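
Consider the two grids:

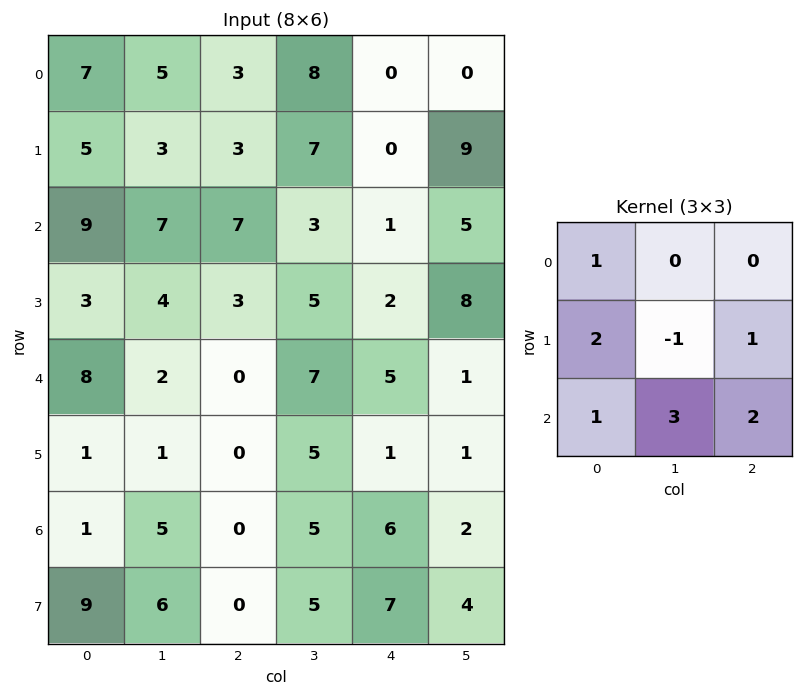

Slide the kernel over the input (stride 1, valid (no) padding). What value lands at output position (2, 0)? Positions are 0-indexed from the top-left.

28

The receptive field on the input at this output position is [9 7 7 / 3 4 3 / 8 2 0]. Elementwise product with the kernel and sum: 9·1 + 3·2 + 4·-1 + 3·1 + 8·1 + 2·3 + 0·2.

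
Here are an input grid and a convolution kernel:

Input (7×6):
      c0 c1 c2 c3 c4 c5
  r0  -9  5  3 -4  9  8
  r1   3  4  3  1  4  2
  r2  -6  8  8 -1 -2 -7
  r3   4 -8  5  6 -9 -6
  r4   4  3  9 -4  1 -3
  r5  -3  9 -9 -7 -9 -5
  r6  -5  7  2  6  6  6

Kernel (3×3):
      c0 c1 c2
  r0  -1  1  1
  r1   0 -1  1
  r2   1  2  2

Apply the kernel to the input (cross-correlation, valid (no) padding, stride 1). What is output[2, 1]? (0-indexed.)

13

The receptive field on the input at this output position is [8 8 -1 / -8 5 6 / 3 9 -4]. Elementwise product with the kernel and sum: 8·-1 + 8·1 + -1·1 + 5·-1 + 6·1 + 3·1 + 9·2 + -4·2.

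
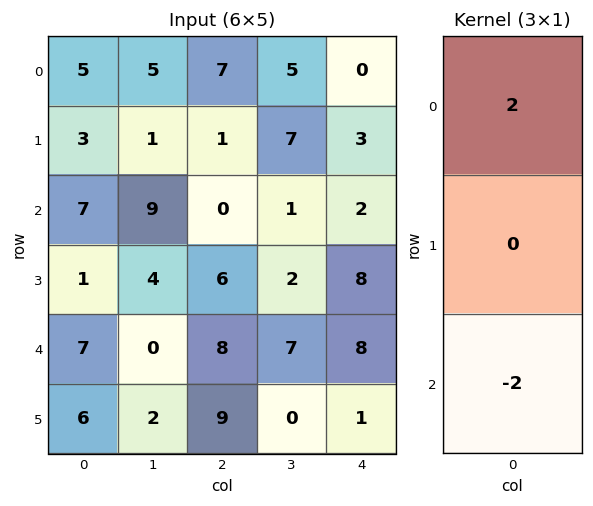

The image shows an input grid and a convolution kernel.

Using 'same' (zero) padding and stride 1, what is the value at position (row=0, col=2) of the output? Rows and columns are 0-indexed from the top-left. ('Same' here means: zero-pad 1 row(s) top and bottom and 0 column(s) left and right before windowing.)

-2

The receptive field on the zero-padded input at this output position is [0 / 7 / 1]. Elementwise product with the kernel and sum: 0·2 + 1·-2.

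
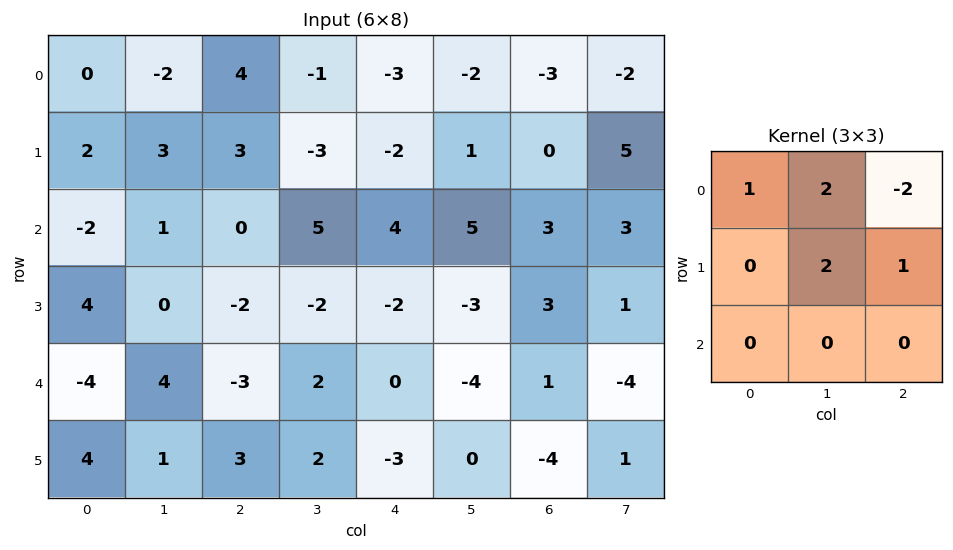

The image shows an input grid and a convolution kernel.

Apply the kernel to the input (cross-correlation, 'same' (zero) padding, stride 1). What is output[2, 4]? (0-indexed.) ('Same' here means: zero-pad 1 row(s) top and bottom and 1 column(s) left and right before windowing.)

4

The receptive field on the zero-padded input at this output position is [-3 -2 1 / 5 4 5 / -2 -2 -3]. Elementwise product with the kernel and sum: -3·1 + -2·2 + 1·-2 + 4·2 + 5·1.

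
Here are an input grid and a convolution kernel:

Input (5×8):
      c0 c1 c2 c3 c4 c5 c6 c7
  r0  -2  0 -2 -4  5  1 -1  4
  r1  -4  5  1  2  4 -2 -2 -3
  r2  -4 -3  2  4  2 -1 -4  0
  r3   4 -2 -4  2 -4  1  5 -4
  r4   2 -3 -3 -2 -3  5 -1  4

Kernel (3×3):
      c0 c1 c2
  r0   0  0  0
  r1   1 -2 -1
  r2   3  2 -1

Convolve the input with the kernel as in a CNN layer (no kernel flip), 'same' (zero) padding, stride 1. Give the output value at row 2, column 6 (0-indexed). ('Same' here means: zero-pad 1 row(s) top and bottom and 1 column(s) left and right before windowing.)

24

The receptive field on the zero-padded input at this output position is [-2 -2 -3 / -1 -4 0 / 1 5 -4]. Elementwise product with the kernel and sum: -1·1 + -4·-2 + 0·-1 + 1·3 + 5·2 + -4·-1.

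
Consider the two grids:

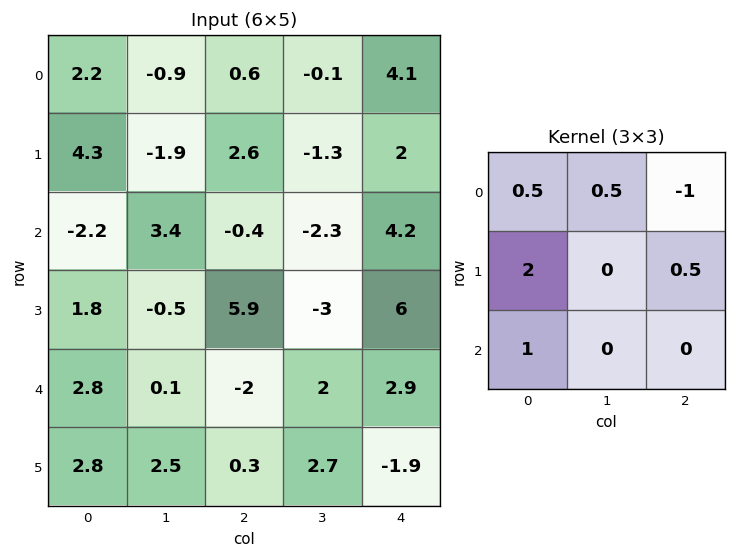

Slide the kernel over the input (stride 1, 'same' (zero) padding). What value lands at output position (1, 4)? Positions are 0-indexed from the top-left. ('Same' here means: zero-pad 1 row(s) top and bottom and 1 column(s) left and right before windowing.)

-2.9

The receptive field on the zero-padded input at this output position is [-0.1 4.1 0 / -1.3 2 0 / -2.3 4.2 0]. Elementwise product with the kernel and sum: -0.1·0.5 + 4.1·0.5 + 0·-1 + -1.3·2 + 0·0.5 + -2.3·1.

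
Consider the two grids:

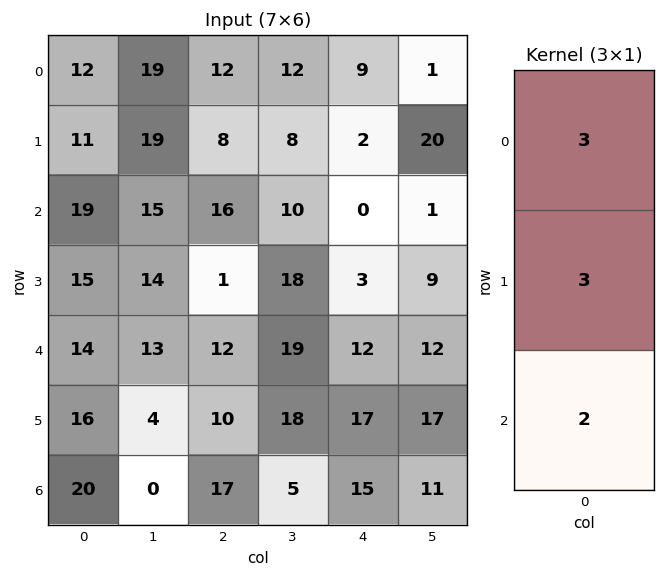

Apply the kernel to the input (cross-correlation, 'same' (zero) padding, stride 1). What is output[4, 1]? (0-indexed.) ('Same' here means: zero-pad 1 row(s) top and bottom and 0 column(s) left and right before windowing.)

The receptive field on the zero-padded input at this output position is [14 / 13 / 4]. Elementwise product with the kernel and sum: 14·3 + 13·3 + 4·2.

89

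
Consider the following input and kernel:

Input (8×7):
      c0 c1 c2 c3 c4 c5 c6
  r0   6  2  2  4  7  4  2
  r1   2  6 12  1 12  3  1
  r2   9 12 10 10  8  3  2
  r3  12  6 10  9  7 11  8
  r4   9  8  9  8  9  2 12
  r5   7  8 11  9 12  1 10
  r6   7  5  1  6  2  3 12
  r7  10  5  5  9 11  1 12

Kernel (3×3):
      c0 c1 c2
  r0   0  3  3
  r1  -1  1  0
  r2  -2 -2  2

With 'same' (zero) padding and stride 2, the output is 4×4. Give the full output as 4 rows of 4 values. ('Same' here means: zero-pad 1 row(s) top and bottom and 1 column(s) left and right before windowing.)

14 -34 -17 -10
21 23 33 -36
65 38 15 12
42 54 -3 13

Output[0,0]: The receptive field on the zero-padded input at this output position is [0 0 0 / 0 6 2 / 0 2 6]. Elementwise product with the kernel and sum: 0·3 + 0·3 + 0·-1 + 6·1 + 0·-2 + 2·-2 + 6·2.
Output[0,1]: The receptive field on the zero-padded input at this output position is [0 0 0 / 2 2 4 / 6 12 1]. Elementwise product with the kernel and sum: 0·3 + 0·3 + 2·-1 + 2·1 + 6·-2 + 12·-2 + 1·2.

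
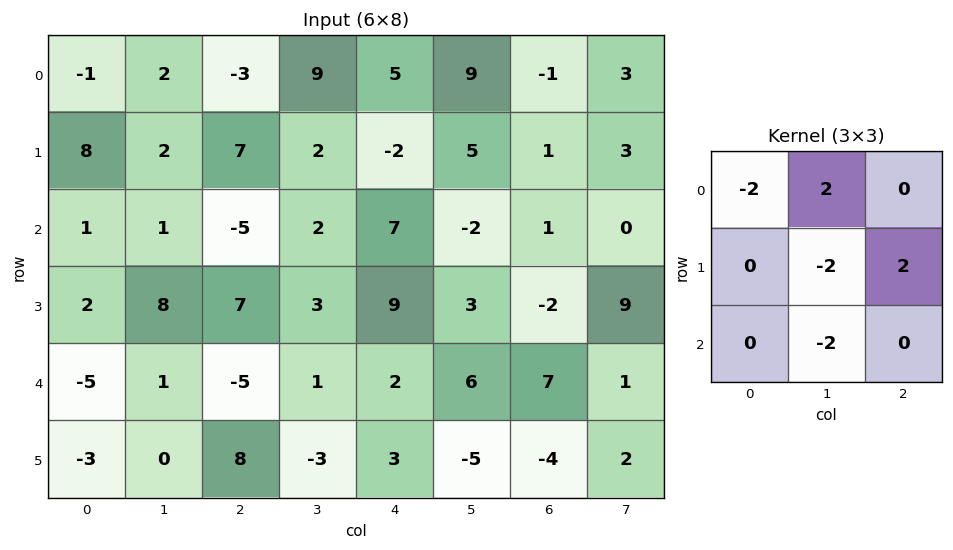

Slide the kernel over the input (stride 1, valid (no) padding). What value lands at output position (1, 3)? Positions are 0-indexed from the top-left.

-44

The receptive field on the input at this output position is [2 -2 5 / 2 7 -2 / 3 9 3]. Elementwise product with the kernel and sum: 2·-2 + -2·2 + 7·-2 + -2·2 + 9·-2.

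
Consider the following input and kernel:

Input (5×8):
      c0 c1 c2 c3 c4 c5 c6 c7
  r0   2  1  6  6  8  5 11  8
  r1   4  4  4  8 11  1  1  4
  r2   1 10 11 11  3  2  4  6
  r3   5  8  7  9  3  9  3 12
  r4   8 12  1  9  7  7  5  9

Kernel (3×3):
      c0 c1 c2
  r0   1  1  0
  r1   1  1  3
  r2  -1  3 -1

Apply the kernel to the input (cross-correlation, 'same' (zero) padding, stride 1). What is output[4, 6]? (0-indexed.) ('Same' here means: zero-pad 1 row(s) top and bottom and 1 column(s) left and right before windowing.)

51

The receptive field on the zero-padded input at this output position is [9 3 12 / 7 5 9 / 0 0 0]. Elementwise product with the kernel and sum: 9·1 + 3·1 + 7·1 + 5·1 + 9·3 + 0·-1 + 0·3 + 0·-1.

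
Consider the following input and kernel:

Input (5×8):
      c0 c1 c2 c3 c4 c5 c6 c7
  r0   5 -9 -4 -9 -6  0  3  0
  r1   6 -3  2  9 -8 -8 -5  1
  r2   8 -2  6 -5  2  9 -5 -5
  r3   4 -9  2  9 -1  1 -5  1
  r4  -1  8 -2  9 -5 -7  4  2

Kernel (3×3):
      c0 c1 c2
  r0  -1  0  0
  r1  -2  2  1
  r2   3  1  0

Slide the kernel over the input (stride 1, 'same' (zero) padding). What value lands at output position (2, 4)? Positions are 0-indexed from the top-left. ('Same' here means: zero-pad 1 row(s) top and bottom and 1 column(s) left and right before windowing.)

The receptive field on the zero-padded input at this output position is [9 -8 -8 / -5 2 9 / 9 -1 1]. Elementwise product with the kernel and sum: 9·-1 + -5·-2 + 2·2 + 9·1 + 9·3 + -1·1.

40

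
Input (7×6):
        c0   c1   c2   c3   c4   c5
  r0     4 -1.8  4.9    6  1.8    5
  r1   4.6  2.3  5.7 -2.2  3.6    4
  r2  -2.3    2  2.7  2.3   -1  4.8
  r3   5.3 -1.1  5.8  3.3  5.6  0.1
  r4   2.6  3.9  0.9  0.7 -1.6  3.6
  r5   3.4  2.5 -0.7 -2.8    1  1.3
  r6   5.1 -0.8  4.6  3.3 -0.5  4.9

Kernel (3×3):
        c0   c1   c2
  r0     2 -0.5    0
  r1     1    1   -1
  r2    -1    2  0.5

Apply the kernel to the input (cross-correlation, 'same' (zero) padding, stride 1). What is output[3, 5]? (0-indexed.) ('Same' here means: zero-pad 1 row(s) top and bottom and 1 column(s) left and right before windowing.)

The receptive field on the zero-padded input at this output position is [-1 4.8 0 / 5.6 0.1 0 / -1.6 3.6 0]. Elementwise product with the kernel and sum: -1·2 + 4.8·-0.5 + 5.6·1 + 0.1·1 + 0·-1 + -1.6·-1 + 3.6·2 + 0·0.5.

10.1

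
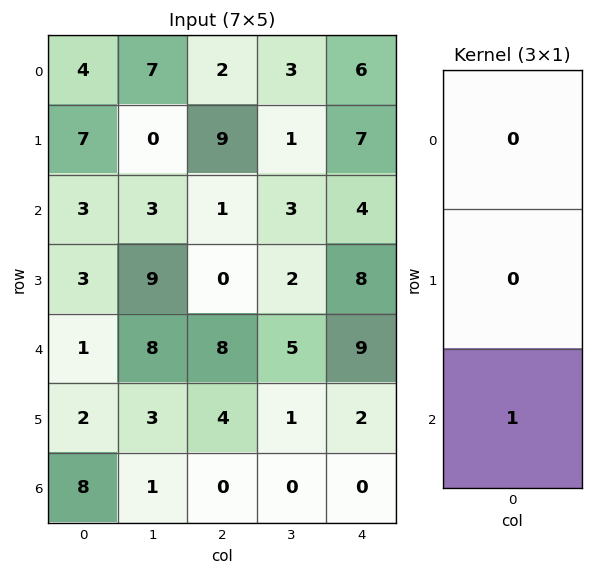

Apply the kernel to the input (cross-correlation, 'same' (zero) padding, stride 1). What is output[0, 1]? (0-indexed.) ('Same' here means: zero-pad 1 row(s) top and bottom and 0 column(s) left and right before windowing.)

0

The receptive field on the zero-padded input at this output position is [0 / 7 / 0]. Elementwise product with the kernel and sum: 0·1.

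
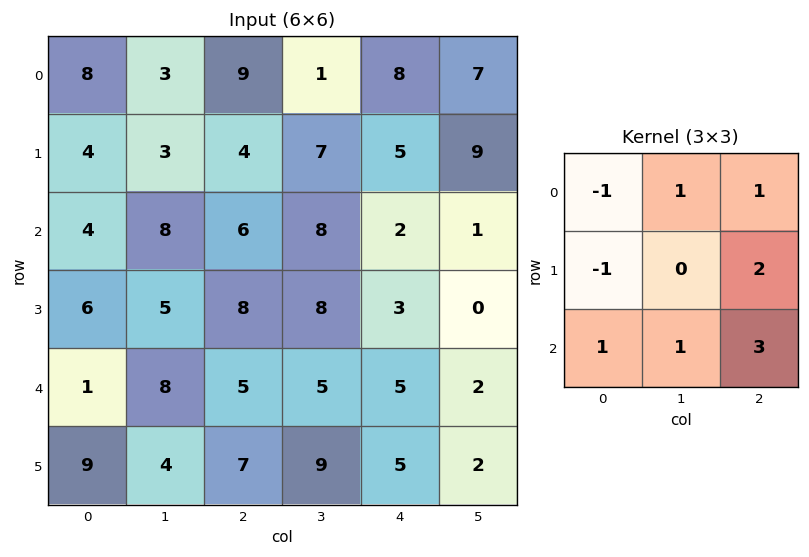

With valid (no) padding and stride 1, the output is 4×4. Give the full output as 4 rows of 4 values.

Output[0,0]: The receptive field on the input at this output position is [8 3 9 / 4 3 4 / 4 8 6]. Elementwise product with the kernel and sum: 8·-1 + 3·1 + 9·1 + 4·-1 + 4·2 + 4·1 + 8·1 + 6·3.

38 56 26 38
46 53 31 12
44 45 27 3
50 51 39 14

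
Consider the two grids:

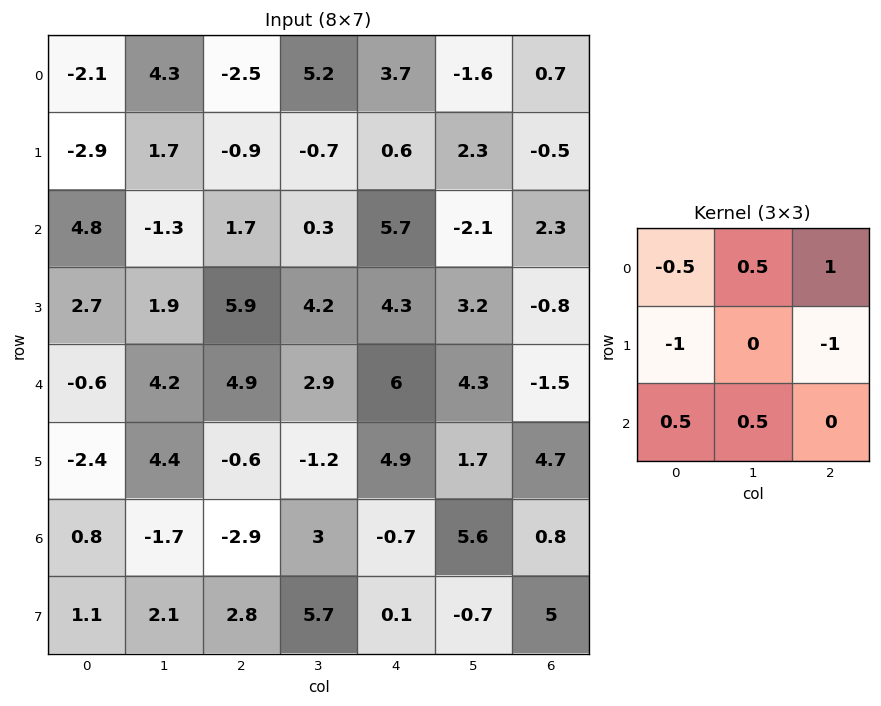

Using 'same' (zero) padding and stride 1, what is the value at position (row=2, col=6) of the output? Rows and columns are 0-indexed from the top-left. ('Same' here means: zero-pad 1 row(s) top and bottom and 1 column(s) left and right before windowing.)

The receptive field on the zero-padded input at this output position is [2.3 -0.5 0 / -2.1 2.3 0 / 3.2 -0.8 0]. Elementwise product with the kernel and sum: 2.3·-0.5 + -0.5·0.5 + 0·1 + -2.1·-1 + 0·-1 + 3.2·0.5 + -0.8·0.5.

1.9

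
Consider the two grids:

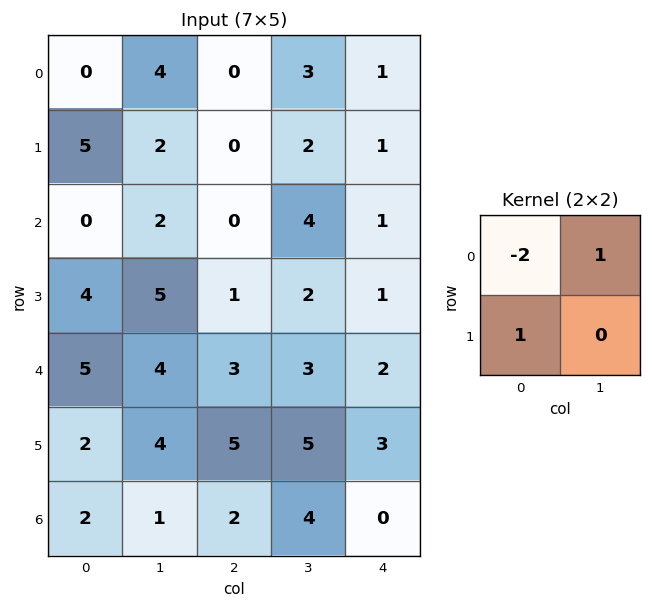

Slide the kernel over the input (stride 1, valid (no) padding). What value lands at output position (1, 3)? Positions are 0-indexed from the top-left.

1

The receptive field on the input at this output position is [2 1 / 4 1]. Elementwise product with the kernel and sum: 2·-2 + 1·1 + 4·1.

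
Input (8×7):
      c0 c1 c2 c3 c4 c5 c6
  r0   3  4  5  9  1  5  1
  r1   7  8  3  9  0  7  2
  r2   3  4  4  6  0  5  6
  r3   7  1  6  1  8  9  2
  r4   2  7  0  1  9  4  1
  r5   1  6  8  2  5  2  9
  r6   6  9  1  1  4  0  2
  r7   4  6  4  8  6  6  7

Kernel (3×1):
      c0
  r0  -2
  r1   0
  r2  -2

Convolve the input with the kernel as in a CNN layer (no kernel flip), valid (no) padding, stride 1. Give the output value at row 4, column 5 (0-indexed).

The receptive field on the input at this output position is [4 / 2 / 0]. Elementwise product with the kernel and sum: 4·-2 + 0·-2.

-8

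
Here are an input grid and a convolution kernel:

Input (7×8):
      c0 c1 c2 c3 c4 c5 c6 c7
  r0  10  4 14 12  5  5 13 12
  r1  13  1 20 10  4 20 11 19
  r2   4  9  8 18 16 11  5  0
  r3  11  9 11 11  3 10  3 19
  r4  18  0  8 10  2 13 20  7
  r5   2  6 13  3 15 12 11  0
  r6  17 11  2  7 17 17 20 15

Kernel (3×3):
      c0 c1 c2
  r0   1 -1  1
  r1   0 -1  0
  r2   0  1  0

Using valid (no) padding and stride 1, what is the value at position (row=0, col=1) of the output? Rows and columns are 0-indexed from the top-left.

-10

The receptive field on the input at this output position is [4 14 12 / 1 20 10 / 9 8 18]. Elementwise product with the kernel and sum: 4·1 + 14·-1 + 12·1 + 20·-1 + 8·1.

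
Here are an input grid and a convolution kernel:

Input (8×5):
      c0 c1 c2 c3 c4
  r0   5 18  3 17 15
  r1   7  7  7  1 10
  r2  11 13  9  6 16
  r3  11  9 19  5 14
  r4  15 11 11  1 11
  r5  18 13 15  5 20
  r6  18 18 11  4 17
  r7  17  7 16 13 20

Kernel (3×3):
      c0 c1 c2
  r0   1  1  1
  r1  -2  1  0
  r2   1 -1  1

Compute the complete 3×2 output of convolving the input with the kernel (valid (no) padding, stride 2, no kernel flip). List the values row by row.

Output[0,0]: The receptive field on the input at this output position is [5 18 3 / 7 7 7 / 11 13 9]. Elementwise product with the kernel and sum: 5·1 + 18·1 + 3·1 + 7·-2 + 7·1 + 11·1 + 13·-1 + 9·1.

26 41
35 19
25 22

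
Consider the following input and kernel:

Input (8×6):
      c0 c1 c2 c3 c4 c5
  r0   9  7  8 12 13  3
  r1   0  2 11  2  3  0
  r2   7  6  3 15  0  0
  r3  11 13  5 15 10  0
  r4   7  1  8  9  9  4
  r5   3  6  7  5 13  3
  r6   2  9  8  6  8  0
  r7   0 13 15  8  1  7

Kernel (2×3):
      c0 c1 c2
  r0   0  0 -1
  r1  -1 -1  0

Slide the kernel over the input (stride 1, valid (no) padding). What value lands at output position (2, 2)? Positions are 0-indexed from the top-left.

The receptive field on the input at this output position is [3 15 0 / 5 15 10]. Elementwise product with the kernel and sum: 0·-1 + 5·-1 + 15·-1.

-20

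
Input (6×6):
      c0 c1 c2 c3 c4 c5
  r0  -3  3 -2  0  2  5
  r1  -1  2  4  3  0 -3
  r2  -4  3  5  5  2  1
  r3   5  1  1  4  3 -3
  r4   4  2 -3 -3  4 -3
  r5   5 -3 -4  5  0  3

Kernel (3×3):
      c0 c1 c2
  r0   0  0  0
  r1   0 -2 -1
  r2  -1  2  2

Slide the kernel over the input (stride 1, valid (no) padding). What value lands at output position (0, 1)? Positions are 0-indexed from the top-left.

6

The receptive field on the input at this output position is [3 -2 0 / 2 4 3 / 3 5 5]. Elementwise product with the kernel and sum: 4·-2 + 3·-1 + 3·-1 + 5·2 + 5·2.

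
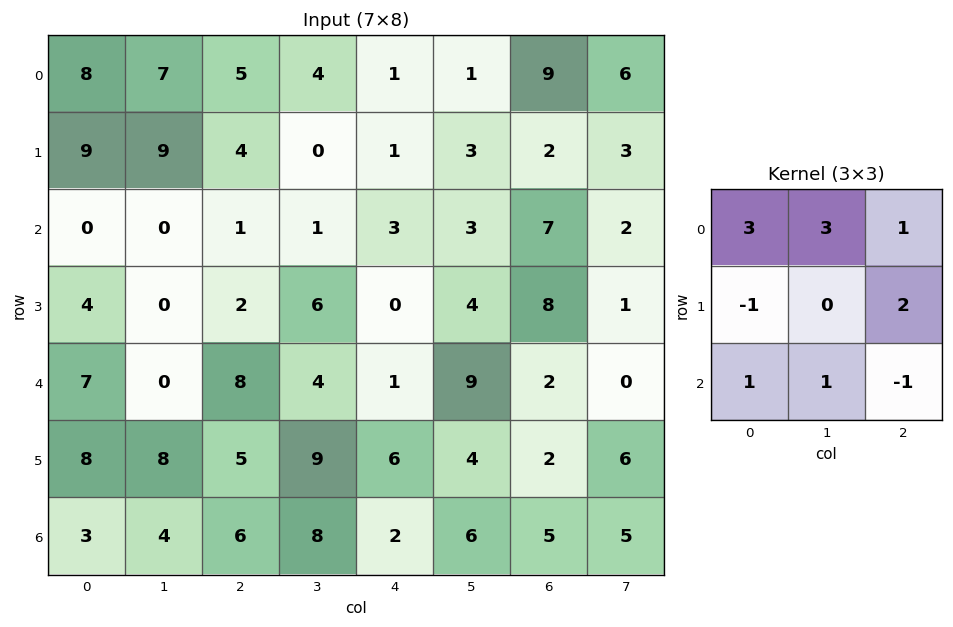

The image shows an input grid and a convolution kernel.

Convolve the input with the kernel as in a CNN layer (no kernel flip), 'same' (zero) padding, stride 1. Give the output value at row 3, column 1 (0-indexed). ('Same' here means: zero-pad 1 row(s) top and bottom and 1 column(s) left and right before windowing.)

The receptive field on the zero-padded input at this output position is [0 0 1 / 4 0 2 / 7 0 8]. Elementwise product with the kernel and sum: 0·3 + 0·3 + 1·1 + 4·-1 + 2·2 + 7·1 + 0·1 + 8·-1.

0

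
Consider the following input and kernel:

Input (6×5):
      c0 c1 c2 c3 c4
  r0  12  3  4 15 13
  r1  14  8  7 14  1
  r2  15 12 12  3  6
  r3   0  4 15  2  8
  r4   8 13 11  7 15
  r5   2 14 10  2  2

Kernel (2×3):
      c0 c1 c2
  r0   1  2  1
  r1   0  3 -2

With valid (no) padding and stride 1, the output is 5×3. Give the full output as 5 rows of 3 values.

Output[0,0]: The receptive field on the input at this output position is [12 3 4 / 14 8 7]. Elementwise product with the kernel and sum: 12·1 + 3·2 + 4·1 + 8·3 + 7·-2.

32 19 87
49 66 33
33 80 14
40 55 18
67 68 42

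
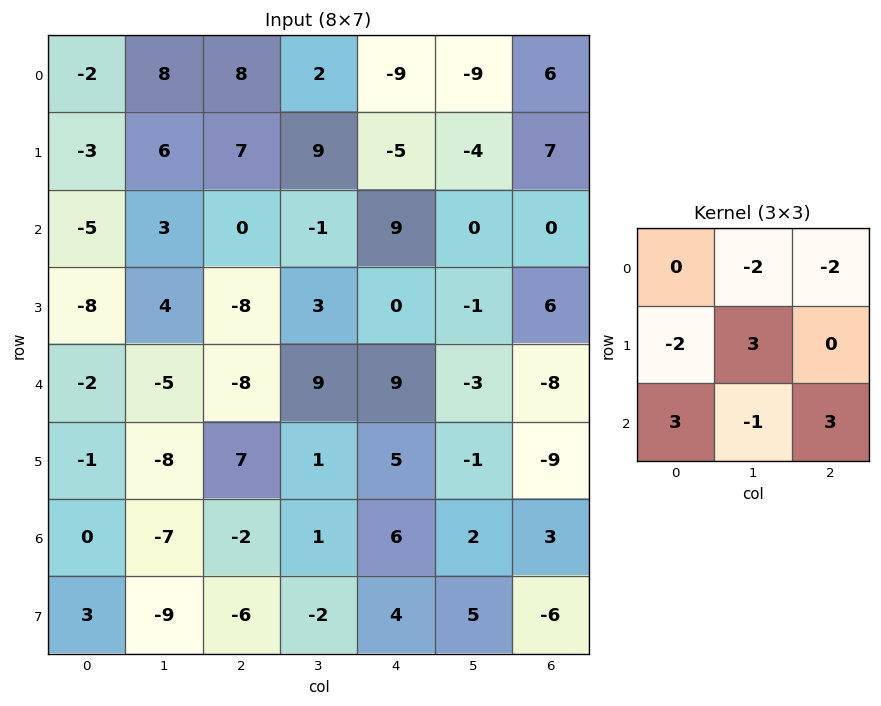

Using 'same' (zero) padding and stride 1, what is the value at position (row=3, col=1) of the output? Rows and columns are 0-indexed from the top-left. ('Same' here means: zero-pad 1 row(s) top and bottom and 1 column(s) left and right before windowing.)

-3

The receptive field on the zero-padded input at this output position is [-5 3 0 / -8 4 -8 / -2 -5 -8]. Elementwise product with the kernel and sum: 3·-2 + 0·-2 + -8·-2 + 4·3 + -2·3 + -5·-1 + -8·3.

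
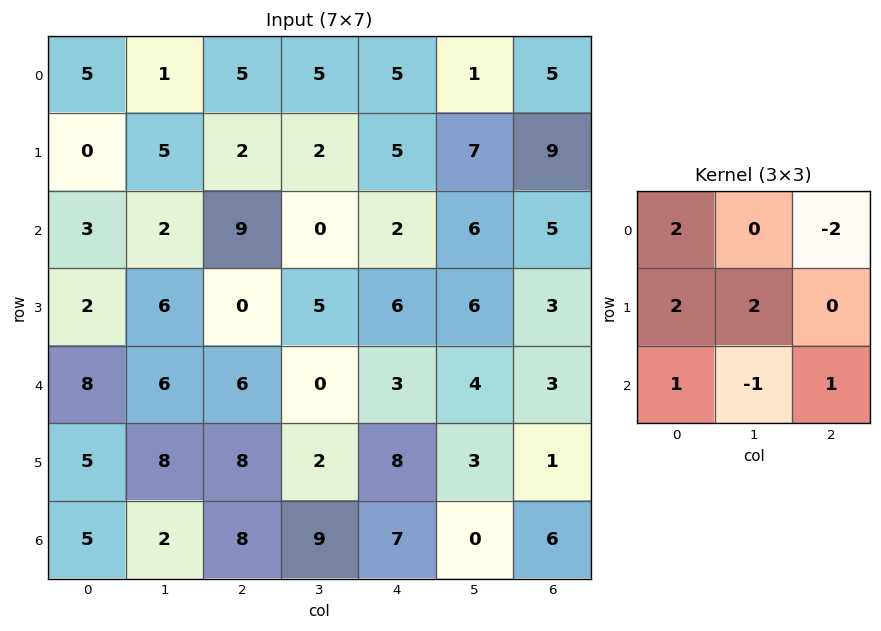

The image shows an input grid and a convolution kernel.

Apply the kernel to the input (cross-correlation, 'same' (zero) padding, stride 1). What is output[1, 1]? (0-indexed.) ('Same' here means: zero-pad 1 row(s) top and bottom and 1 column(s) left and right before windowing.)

The receptive field on the zero-padded input at this output position is [5 1 5 / 0 5 2 / 3 2 9]. Elementwise product with the kernel and sum: 5·2 + 5·-2 + 0·2 + 5·2 + 3·1 + 2·-1 + 9·1.

20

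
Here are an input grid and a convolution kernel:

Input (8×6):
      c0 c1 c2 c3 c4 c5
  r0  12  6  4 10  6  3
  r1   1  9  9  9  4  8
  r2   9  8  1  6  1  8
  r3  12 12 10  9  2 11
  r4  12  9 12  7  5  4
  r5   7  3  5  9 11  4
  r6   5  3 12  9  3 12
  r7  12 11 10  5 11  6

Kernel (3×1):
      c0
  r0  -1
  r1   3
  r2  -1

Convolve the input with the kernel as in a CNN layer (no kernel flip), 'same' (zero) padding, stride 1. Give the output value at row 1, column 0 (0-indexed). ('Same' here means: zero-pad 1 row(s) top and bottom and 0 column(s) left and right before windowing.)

-18

The receptive field on the zero-padded input at this output position is [12 / 1 / 9]. Elementwise product with the kernel and sum: 12·-1 + 1·3 + 9·-1.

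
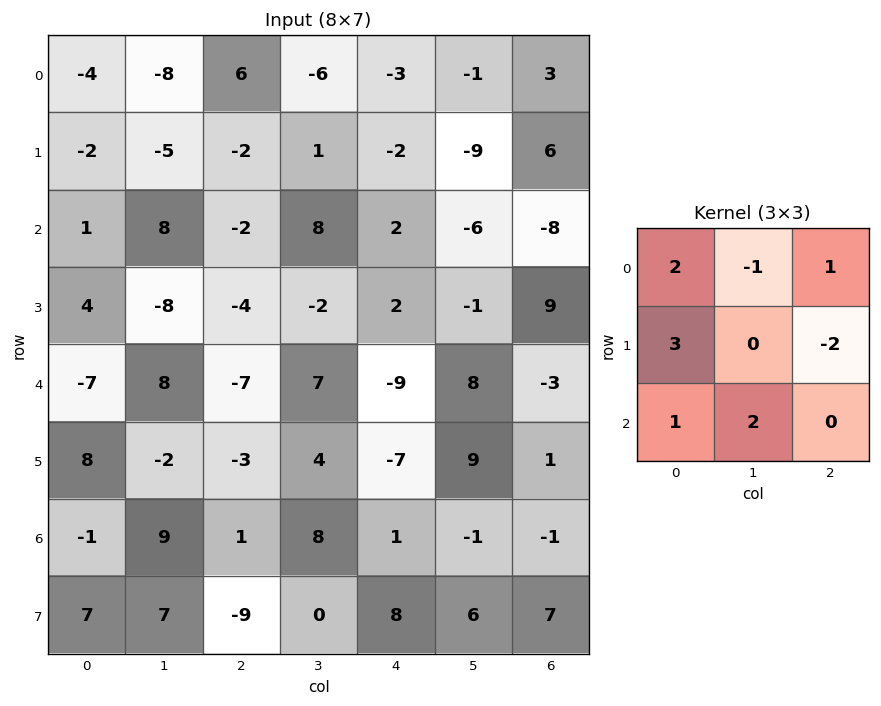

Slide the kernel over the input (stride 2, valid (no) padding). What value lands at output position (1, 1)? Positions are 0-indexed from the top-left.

-19

The receptive field on the input at this output position is [-2 8 2 / -4 -2 2 / -7 7 -9]. Elementwise product with the kernel and sum: -2·2 + 8·-1 + 2·1 + -4·3 + 2·-2 + -7·1 + 7·2.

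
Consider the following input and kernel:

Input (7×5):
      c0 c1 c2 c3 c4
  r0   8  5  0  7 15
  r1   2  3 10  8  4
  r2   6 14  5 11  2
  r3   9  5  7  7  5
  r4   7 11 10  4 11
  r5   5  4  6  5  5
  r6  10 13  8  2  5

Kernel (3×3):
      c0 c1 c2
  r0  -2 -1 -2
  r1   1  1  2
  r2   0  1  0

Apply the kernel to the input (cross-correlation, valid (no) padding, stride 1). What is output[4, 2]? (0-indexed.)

The receptive field on the input at this output position is [10 4 11 / 6 5 5 / 8 2 5]. Elementwise product with the kernel and sum: 10·-2 + 4·-1 + 11·-2 + 6·1 + 5·1 + 5·2 + 2·1.

-23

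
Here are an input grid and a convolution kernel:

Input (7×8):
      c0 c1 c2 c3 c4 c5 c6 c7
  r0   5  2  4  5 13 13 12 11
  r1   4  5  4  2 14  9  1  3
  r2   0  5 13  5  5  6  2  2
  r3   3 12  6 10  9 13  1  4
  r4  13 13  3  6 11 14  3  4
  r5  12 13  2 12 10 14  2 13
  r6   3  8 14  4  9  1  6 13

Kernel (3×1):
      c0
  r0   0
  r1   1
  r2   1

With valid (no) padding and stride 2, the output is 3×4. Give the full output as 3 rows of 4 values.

Output[0,0]: The receptive field on the input at this output position is [5 / 4 / 0]. Elementwise product with the kernel and sum: 4·1 + 0·1.
Output[0,1]: The receptive field on the input at this output position is [4 / 4 / 13]. Elementwise product with the kernel and sum: 4·1 + 13·1.

4 17 19 3
16 9 20 4
15 16 19 8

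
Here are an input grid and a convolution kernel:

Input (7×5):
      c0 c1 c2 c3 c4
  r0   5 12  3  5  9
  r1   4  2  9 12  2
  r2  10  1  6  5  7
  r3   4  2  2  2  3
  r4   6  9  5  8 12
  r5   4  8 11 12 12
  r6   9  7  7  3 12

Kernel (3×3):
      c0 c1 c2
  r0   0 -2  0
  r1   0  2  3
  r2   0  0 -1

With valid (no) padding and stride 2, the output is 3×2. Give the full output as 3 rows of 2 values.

Output[0,0]: The receptive field on the input at this output position is [5 12 3 / 4 2 9 / 10 1 6]. Elementwise product with the kernel and sum: 12·-2 + 2·2 + 9·3 + 6·-1.

1 13
3 -9
24 32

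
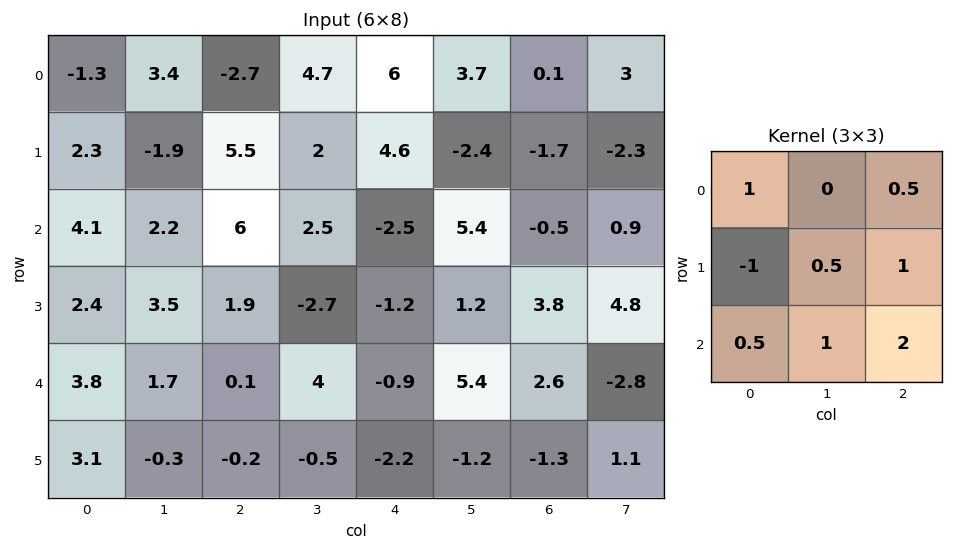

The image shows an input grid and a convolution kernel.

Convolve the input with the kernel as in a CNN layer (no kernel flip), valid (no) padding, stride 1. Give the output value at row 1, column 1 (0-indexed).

0.65

The receptive field on the input at this output position is [-1.9 5.5 2 / 2.2 6 2.5 / 3.5 1.9 -2.7]. Elementwise product with the kernel and sum: -1.9·1 + 2·0.5 + 2.2·-1 + 6·0.5 + 2.5·1 + 3.5·0.5 + 1.9·1 + -2.7·2.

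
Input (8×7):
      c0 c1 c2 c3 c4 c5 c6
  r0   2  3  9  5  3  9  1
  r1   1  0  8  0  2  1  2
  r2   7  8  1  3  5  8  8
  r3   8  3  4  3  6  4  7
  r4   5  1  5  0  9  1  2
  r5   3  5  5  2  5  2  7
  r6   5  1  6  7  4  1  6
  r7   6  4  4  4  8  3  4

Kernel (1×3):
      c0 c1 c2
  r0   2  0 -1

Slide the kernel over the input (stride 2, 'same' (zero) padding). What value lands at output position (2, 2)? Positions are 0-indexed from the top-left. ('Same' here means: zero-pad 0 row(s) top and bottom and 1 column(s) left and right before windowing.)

The receptive field on the zero-padded input at this output position is [0 9 1]. Elementwise product with the kernel and sum: 0·2 + 1·-1.

-1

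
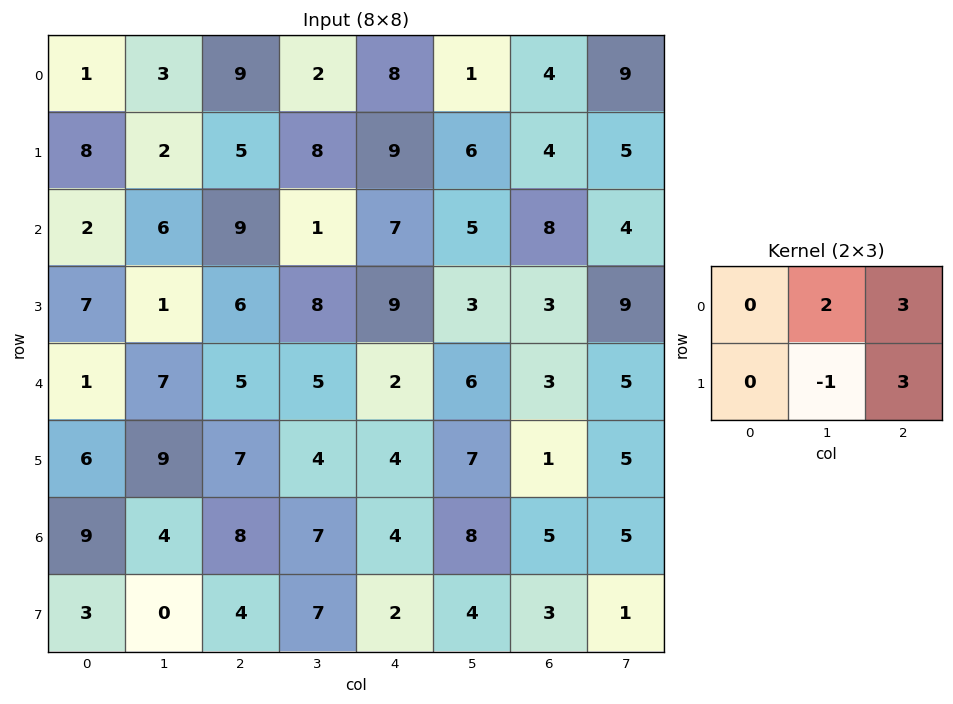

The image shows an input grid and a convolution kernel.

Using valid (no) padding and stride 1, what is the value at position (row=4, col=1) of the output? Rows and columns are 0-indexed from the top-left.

30

The receptive field on the input at this output position is [7 5 5 / 9 7 4]. Elementwise product with the kernel and sum: 5·2 + 5·3 + 7·-1 + 4·3.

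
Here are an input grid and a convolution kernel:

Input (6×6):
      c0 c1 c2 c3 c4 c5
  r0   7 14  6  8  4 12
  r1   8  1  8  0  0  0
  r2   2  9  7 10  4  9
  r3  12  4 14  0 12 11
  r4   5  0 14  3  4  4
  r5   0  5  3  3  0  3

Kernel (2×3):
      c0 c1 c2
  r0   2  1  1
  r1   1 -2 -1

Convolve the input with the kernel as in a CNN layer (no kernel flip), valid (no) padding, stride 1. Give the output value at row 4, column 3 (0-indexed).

14

The receptive field on the input at this output position is [3 4 4 / 3 0 3]. Elementwise product with the kernel and sum: 3·2 + 4·1 + 4·1 + 3·1 + 0·-2 + 3·-1.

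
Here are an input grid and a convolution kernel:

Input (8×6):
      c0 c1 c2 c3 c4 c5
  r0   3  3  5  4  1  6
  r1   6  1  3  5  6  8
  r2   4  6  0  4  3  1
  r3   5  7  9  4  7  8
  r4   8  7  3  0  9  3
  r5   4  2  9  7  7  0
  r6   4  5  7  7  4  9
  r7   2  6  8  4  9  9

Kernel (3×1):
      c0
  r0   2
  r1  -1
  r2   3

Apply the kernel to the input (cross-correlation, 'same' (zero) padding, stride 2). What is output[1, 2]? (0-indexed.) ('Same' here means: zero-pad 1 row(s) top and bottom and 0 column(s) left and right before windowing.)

30

The receptive field on the zero-padded input at this output position is [6 / 3 / 7]. Elementwise product with the kernel and sum: 6·2 + 3·-1 + 7·3.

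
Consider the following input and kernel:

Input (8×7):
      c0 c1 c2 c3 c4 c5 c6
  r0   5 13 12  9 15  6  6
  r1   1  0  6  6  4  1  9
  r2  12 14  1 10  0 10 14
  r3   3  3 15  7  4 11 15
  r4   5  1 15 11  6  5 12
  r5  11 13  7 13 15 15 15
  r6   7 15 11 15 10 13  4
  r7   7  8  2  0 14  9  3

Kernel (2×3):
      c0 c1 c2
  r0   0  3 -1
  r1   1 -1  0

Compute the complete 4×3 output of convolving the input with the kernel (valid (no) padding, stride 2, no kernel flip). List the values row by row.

28 12 15
41 38 9
-14 21 3
33 37 40

Output[0,0]: The receptive field on the input at this output position is [5 13 12 / 1 0 6]. Elementwise product with the kernel and sum: 13·3 + 12·-1 + 1·1 + 0·-1.
Output[0,1]: The receptive field on the input at this output position is [12 9 15 / 6 6 4]. Elementwise product with the kernel and sum: 9·3 + 15·-1 + 6·1 + 6·-1.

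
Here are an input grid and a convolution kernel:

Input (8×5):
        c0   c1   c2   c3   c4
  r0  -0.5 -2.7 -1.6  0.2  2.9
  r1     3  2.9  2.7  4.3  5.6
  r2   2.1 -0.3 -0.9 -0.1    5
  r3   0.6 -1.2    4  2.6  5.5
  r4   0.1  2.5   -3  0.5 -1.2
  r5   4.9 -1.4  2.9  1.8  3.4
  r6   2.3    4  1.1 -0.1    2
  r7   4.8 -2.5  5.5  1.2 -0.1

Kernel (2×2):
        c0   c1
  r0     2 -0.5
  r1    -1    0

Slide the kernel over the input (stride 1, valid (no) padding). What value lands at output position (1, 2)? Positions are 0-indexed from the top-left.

4.15

The receptive field on the input at this output position is [2.7 4.3 / -0.9 -0.1]. Elementwise product with the kernel and sum: 2.7·2 + 4.3·-0.5 + -0.9·-1.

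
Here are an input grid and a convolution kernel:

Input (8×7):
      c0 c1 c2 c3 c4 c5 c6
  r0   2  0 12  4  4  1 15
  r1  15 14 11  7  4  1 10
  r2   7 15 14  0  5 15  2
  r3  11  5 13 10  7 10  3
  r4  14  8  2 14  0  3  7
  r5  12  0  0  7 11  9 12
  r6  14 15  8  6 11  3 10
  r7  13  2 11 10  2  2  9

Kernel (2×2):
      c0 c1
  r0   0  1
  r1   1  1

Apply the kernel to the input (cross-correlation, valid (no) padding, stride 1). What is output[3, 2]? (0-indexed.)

The receptive field on the input at this output position is [13 10 / 2 14]. Elementwise product with the kernel and sum: 10·1 + 2·1 + 14·1.

26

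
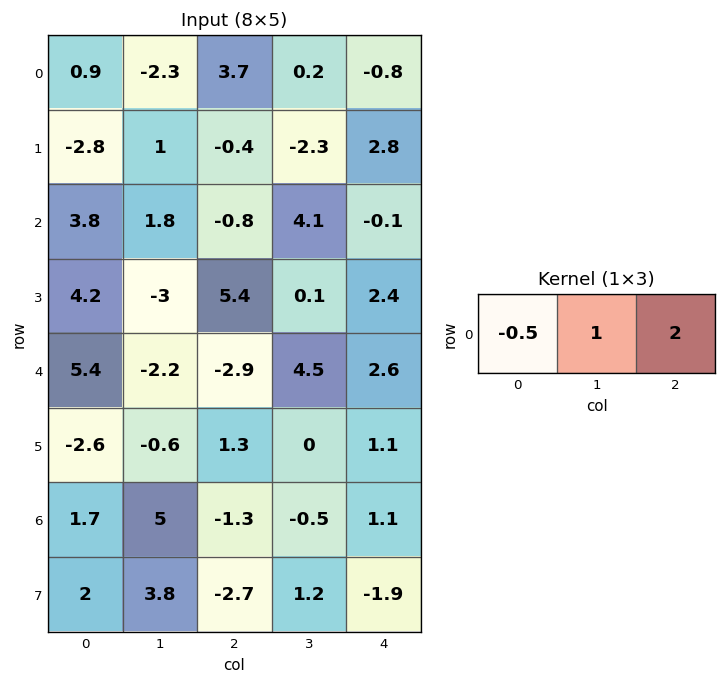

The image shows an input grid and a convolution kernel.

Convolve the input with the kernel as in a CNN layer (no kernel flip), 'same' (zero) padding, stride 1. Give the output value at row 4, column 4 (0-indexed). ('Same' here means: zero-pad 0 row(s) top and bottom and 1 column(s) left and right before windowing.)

0.35

The receptive field on the zero-padded input at this output position is [4.5 2.6 0]. Elementwise product with the kernel and sum: 4.5·-0.5 + 2.6·1 + 0·2.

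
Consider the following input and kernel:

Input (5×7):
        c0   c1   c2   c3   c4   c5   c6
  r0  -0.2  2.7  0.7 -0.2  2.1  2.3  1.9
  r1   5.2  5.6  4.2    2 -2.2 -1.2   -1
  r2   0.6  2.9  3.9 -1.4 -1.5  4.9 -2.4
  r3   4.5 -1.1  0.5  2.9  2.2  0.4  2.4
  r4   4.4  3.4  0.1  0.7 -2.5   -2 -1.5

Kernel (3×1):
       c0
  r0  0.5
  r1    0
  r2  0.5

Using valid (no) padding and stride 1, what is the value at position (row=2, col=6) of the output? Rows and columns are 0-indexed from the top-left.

-1.95

The receptive field on the input at this output position is [-2.4 / 2.4 / -1.5]. Elementwise product with the kernel and sum: -2.4·0.5 + -1.5·0.5.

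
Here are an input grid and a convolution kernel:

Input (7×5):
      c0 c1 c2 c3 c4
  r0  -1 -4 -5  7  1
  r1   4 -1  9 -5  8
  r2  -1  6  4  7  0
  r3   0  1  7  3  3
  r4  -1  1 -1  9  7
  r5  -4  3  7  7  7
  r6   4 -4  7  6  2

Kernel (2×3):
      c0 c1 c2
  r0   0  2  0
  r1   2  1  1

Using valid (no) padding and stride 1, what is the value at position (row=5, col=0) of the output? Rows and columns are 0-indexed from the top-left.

The receptive field on the input at this output position is [-4 3 7 / 4 -4 7]. Elementwise product with the kernel and sum: 3·2 + 4·2 + -4·1 + 7·1.

17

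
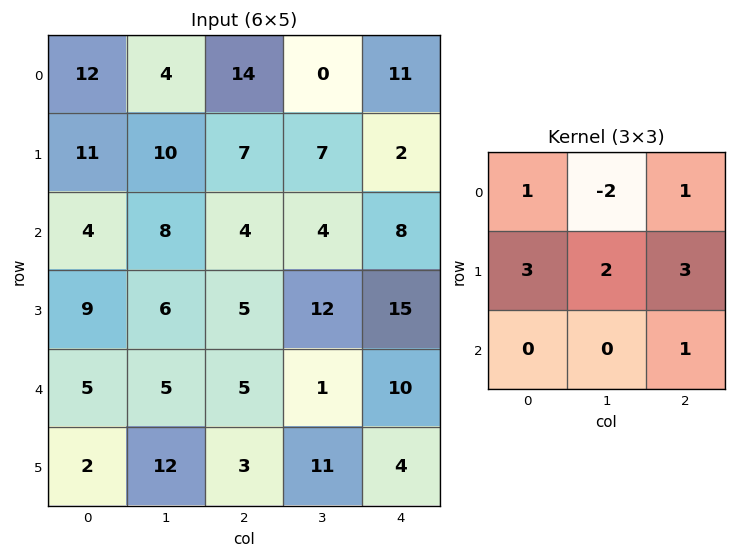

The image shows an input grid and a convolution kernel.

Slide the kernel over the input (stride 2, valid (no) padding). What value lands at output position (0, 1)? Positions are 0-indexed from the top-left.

74

The receptive field on the input at this output position is [14 0 11 / 7 7 2 / 4 4 8]. Elementwise product with the kernel and sum: 14·1 + 0·-2 + 11·1 + 7·3 + 7·2 + 2·3 + 8·1.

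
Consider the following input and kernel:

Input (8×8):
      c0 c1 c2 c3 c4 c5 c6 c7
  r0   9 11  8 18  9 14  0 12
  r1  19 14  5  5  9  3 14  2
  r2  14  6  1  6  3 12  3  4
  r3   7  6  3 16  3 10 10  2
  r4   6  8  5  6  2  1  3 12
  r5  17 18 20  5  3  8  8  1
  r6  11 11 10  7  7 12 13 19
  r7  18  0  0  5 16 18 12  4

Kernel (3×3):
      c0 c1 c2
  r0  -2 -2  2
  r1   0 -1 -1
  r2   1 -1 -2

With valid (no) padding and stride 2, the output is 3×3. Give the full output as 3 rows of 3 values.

Output[0,0]: The receptive field on the input at this output position is [9 11 8 / 19 14 5 / 14 6 1]. Elementwise product with the kernel and sum: 9·-2 + 11·-2 + 8·2 + 14·-1 + 5·-1 + 14·1 + 6·-1 + 1·-2.
Output[0,1]: The receptive field on the input at this output position is [8 18 9 / 5 5 9 / 1 6 3]. Elementwise product with the kernel and sum: 8·-2 + 18·-2 + 9·2 + 5·-1 + 9·-1 + 1·1 + 6·-1 + 3·-2.

-37 -59 -78
-59 -32 -49
-76 -37 -47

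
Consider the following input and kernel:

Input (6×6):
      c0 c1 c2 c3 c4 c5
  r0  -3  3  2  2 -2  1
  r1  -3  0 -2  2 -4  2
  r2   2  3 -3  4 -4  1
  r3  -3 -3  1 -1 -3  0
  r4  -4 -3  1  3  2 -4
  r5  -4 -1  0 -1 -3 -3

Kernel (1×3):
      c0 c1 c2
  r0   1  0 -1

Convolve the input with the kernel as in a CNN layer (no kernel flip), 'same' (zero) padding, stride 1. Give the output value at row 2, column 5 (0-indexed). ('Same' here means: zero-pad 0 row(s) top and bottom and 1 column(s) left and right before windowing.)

-4

The receptive field on the zero-padded input at this output position is [-4 1 0]. Elementwise product with the kernel and sum: -4·1 + 0·-1.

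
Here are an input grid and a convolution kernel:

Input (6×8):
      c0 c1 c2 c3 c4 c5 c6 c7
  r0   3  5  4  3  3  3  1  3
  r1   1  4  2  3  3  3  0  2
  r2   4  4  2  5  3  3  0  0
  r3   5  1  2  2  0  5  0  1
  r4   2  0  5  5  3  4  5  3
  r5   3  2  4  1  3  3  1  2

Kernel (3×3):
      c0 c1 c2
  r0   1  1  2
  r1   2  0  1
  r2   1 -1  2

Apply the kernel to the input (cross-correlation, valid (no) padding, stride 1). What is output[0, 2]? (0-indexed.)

23

The receptive field on the input at this output position is [4 3 3 / 2 3 3 / 2 5 3]. Elementwise product with the kernel and sum: 4·1 + 3·1 + 3·2 + 2·2 + 3·1 + 2·1 + 5·-1 + 3·2.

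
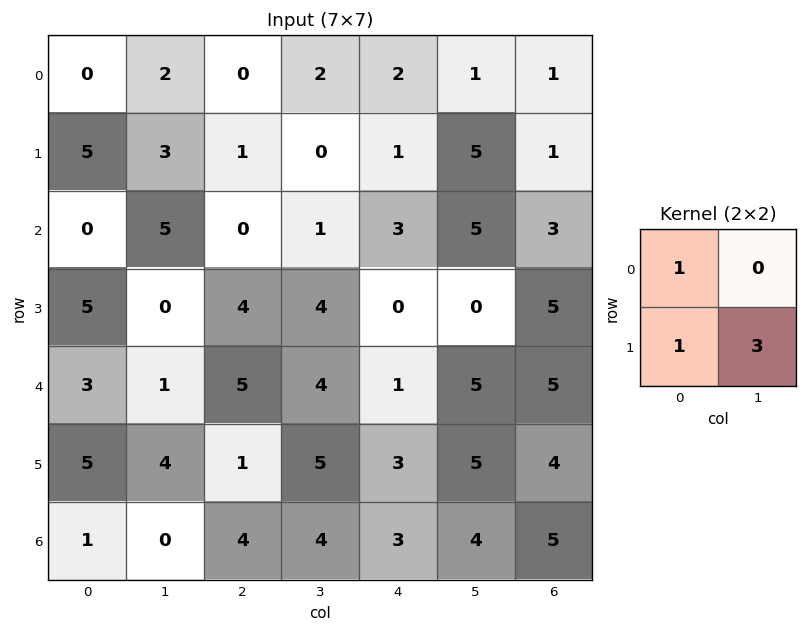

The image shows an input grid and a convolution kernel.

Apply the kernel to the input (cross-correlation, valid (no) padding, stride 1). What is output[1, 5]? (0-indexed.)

19

The receptive field on the input at this output position is [5 1 / 5 3]. Elementwise product with the kernel and sum: 5·1 + 5·1 + 3·3.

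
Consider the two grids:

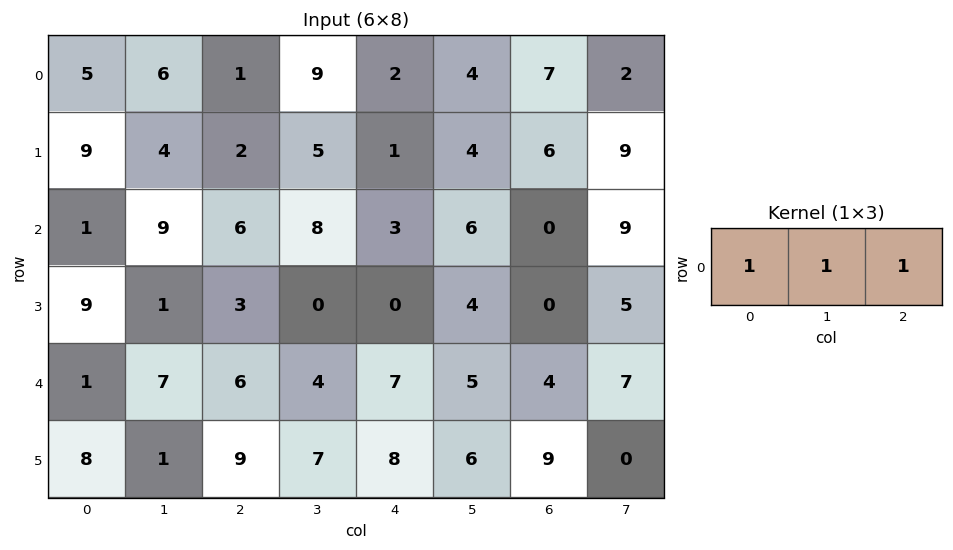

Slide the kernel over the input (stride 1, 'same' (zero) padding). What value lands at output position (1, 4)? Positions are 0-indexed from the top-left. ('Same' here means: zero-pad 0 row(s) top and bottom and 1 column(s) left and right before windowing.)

The receptive field on the zero-padded input at this output position is [5 1 4]. Elementwise product with the kernel and sum: 5·1 + 1·1 + 4·1.

10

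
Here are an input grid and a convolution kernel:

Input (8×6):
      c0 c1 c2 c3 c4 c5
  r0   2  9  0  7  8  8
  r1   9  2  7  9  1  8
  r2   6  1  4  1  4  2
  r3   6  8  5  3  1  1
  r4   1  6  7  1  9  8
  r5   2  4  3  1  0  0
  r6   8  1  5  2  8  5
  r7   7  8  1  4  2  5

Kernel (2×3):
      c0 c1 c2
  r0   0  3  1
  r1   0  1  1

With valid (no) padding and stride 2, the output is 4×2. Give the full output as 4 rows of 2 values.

Output[0,0]: The receptive field on the input at this output position is [2 9 0 / 9 2 7]. Elementwise product with the kernel and sum: 9·3 + 0·1 + 2·1 + 7·1.

36 39
20 11
32 13
17 20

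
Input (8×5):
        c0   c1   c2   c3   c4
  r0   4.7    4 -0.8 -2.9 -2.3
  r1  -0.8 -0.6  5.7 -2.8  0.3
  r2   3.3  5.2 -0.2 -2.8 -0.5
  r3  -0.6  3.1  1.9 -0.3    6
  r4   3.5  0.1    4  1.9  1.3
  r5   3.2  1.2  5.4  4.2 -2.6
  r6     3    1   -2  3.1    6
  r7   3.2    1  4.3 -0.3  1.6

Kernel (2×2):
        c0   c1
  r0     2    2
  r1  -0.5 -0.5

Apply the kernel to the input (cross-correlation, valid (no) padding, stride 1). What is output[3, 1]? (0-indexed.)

7.95

The receptive field on the input at this output position is [3.1 1.9 / 0.1 4]. Elementwise product with the kernel and sum: 3.1·2 + 1.9·2 + 0.1·-0.5 + 4·-0.5.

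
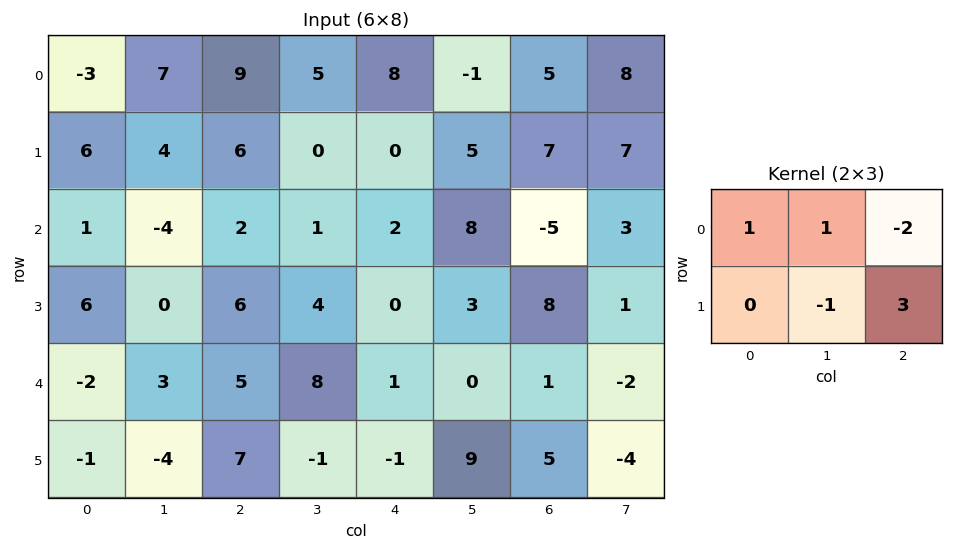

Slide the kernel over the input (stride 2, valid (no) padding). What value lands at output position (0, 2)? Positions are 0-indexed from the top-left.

13

The receptive field on the input at this output position is [8 -1 5 / 0 5 7]. Elementwise product with the kernel and sum: 8·1 + -1·1 + 5·-2 + 5·-1 + 7·3.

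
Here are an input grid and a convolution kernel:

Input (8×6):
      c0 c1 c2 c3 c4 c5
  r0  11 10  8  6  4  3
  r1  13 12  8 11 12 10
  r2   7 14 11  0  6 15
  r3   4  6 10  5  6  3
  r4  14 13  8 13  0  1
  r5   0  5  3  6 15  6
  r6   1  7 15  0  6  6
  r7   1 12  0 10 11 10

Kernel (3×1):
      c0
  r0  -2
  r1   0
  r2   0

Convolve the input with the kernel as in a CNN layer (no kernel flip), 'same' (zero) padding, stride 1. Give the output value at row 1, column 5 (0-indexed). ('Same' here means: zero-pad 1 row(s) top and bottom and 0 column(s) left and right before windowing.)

The receptive field on the zero-padded input at this output position is [3 / 10 / 15]. Elementwise product with the kernel and sum: 3·-2.

-6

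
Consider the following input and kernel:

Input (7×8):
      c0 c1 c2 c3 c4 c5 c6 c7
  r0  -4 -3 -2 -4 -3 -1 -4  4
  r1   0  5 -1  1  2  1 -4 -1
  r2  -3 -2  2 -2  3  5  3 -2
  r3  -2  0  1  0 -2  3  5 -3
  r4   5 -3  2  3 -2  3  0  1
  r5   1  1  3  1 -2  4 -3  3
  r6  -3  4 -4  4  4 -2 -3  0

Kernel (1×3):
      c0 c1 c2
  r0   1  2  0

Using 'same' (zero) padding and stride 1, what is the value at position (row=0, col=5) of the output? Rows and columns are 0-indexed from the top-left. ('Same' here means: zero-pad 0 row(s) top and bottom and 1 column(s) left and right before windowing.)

-5

The receptive field on the zero-padded input at this output position is [-3 -1 -4]. Elementwise product with the kernel and sum: -3·1 + -1·2.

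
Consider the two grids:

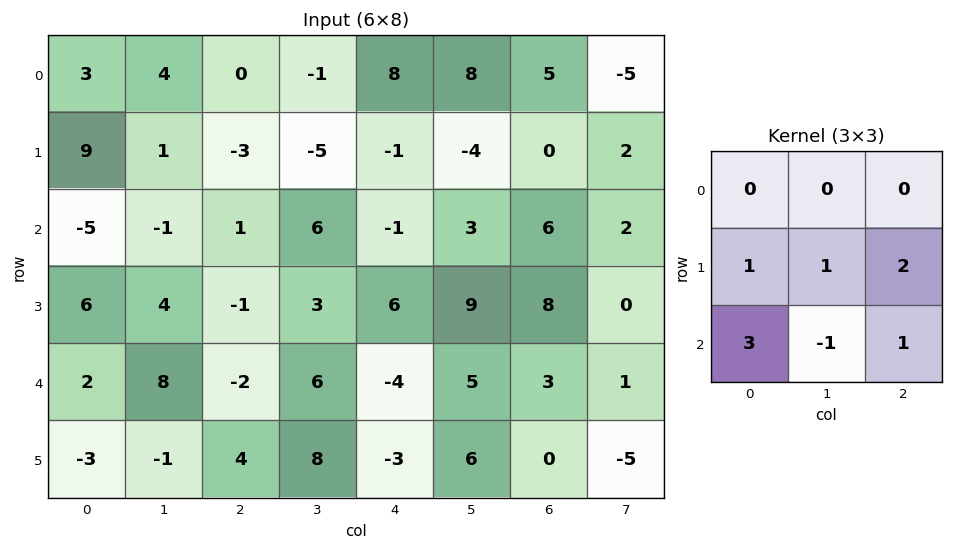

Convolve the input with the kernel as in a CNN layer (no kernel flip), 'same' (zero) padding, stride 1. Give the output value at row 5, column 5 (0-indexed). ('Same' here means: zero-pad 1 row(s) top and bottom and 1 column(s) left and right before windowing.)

The receptive field on the zero-padded input at this output position is [-4 5 3 / -3 6 0 / 0 0 0]. Elementwise product with the kernel and sum: -3·1 + 6·1 + 0·2 + 0·3 + 0·-1 + 0·1.

3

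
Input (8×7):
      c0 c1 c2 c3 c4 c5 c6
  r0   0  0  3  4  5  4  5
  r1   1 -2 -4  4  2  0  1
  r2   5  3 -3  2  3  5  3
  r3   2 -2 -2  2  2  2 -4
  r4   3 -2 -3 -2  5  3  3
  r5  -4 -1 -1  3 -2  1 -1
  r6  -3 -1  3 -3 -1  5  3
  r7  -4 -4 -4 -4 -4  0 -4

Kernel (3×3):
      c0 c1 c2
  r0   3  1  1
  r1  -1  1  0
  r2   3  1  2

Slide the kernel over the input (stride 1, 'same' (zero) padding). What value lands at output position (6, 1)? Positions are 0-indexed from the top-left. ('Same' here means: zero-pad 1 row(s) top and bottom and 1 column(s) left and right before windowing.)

-36

The receptive field on the zero-padded input at this output position is [-4 -1 -1 / -3 -1 3 / -4 -4 -4]. Elementwise product with the kernel and sum: -4·3 + -1·1 + -1·1 + -3·-1 + -1·1 + -4·3 + -4·1 + -4·2.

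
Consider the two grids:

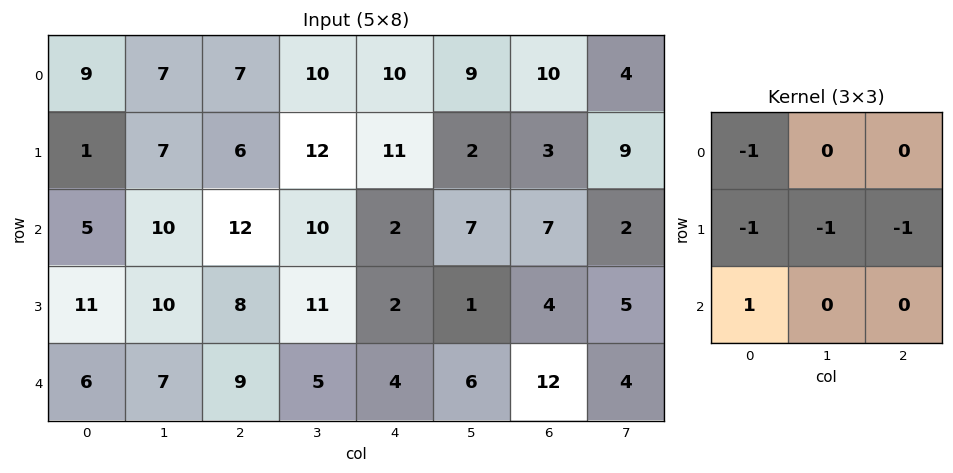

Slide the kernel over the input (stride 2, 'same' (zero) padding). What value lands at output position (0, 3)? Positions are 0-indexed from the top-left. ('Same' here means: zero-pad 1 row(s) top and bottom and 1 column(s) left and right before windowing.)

-21

The receptive field on the zero-padded input at this output position is [0 0 0 / 9 10 4 / 2 3 9]. Elementwise product with the kernel and sum: 0·-1 + 9·-1 + 10·-1 + 4·-1 + 2·1.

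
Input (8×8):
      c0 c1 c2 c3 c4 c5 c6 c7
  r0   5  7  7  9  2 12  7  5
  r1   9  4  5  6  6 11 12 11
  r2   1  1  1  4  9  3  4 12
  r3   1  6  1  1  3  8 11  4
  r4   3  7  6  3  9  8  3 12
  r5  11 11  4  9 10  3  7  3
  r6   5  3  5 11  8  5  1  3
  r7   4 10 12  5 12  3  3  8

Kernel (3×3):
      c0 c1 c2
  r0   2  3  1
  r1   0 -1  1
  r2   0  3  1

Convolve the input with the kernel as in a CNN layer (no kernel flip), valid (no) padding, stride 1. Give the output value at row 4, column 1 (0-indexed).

66

The receptive field on the input at this output position is [7 6 3 / 11 4 9 / 3 5 11]. Elementwise product with the kernel and sum: 7·2 + 6·3 + 3·1 + 4·-1 + 9·1 + 5·3 + 11·1.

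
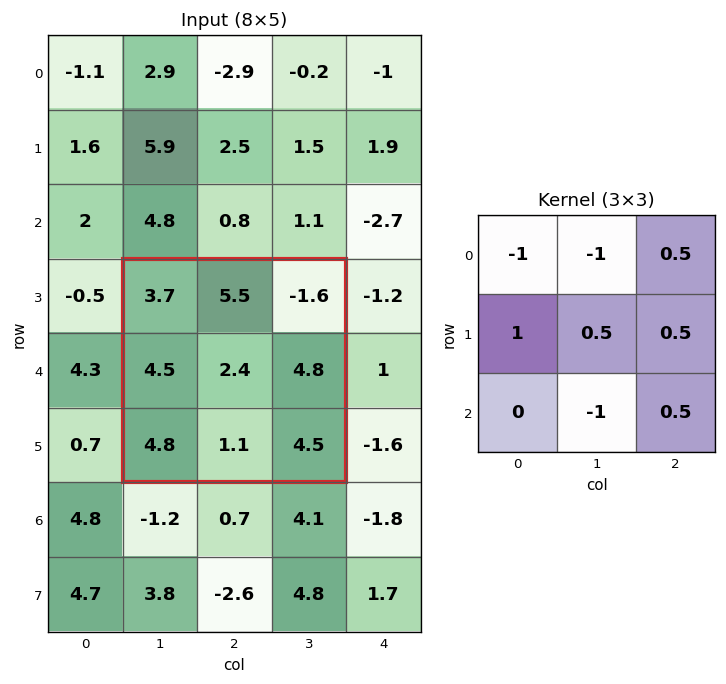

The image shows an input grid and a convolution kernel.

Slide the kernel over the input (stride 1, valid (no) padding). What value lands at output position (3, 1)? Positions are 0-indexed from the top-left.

The receptive field on the input at this output position is [3.7 5.5 -1.6 / 4.5 2.4 4.8 / 4.8 1.1 4.5]. Elementwise product with the kernel and sum: 3.7·-1 + 5.5·-1 + -1.6·0.5 + 4.5·1 + 2.4·0.5 + 4.8·0.5 + 1.1·-1 + 4.5·0.5.

-0.75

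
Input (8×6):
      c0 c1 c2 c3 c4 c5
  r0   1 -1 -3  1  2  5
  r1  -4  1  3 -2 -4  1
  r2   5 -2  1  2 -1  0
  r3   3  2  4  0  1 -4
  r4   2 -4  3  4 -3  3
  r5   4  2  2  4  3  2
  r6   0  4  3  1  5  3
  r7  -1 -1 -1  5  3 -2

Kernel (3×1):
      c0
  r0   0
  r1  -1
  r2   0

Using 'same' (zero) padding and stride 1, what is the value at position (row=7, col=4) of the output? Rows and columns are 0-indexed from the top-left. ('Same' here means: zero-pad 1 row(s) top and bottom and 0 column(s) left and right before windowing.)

The receptive field on the zero-padded input at this output position is [5 / 3 / 0]. Elementwise product with the kernel and sum: 3·-1.

-3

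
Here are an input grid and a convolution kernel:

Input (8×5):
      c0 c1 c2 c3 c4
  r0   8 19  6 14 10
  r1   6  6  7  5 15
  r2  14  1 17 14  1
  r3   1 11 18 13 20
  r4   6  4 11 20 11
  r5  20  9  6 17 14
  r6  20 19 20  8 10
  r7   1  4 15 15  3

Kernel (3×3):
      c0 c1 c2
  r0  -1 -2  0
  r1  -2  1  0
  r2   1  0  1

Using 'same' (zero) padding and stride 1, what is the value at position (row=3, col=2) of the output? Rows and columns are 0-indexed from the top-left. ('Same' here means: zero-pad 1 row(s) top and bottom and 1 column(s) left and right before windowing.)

-15

The receptive field on the zero-padded input at this output position is [1 17 14 / 11 18 13 / 4 11 20]. Elementwise product with the kernel and sum: 1·-1 + 17·-2 + 11·-2 + 18·1 + 4·1 + 20·1.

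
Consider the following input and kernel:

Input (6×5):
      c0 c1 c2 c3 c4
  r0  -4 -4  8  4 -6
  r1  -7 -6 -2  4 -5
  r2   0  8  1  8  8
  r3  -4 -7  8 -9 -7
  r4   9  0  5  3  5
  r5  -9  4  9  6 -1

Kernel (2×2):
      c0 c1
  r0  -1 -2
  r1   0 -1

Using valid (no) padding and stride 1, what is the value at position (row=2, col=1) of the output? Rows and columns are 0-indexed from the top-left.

-18

The receptive field on the input at this output position is [8 1 / -7 8]. Elementwise product with the kernel and sum: 8·-1 + 1·-2 + 8·-1.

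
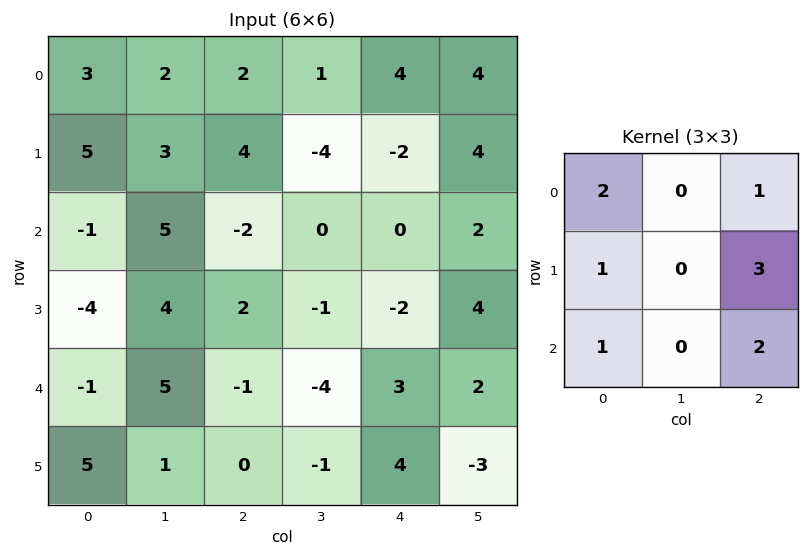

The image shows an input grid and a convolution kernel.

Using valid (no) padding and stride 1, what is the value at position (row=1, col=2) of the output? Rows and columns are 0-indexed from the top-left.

The receptive field on the input at this output position is [4 -4 -2 / -2 0 0 / 2 -1 -2]. Elementwise product with the kernel and sum: 4·2 + -2·1 + -2·1 + 0·3 + 2·1 + -2·2.

2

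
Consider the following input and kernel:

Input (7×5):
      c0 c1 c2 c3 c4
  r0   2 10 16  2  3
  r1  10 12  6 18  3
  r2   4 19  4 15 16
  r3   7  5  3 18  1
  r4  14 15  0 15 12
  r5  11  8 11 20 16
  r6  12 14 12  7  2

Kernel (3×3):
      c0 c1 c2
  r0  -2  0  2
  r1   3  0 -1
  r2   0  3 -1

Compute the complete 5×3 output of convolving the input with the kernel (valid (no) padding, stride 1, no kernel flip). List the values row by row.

105 -1 18
12 45 43
63 -26 65
47 69 28
24 33 60

Output[0,0]: The receptive field on the input at this output position is [2 10 16 / 10 12 6 / 4 19 4]. Elementwise product with the kernel and sum: 2·-2 + 16·2 + 10·3 + 6·-1 + 19·3 + 4·-1.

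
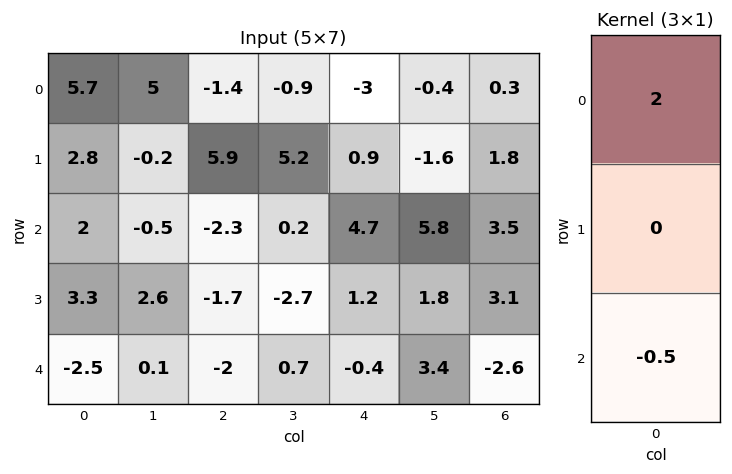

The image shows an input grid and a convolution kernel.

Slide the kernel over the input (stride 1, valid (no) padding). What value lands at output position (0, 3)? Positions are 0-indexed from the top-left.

The receptive field on the input at this output position is [-0.9 / 5.2 / 0.2]. Elementwise product with the kernel and sum: -0.9·2 + 0.2·-0.5.

-1.9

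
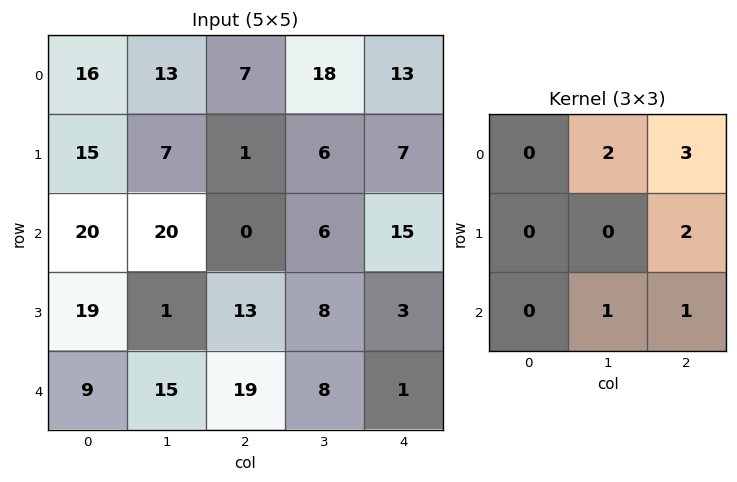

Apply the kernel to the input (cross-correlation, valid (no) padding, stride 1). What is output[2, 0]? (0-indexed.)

The receptive field on the input at this output position is [20 20 0 / 19 1 13 / 9 15 19]. Elementwise product with the kernel and sum: 20·2 + 0·3 + 13·2 + 15·1 + 19·1.

100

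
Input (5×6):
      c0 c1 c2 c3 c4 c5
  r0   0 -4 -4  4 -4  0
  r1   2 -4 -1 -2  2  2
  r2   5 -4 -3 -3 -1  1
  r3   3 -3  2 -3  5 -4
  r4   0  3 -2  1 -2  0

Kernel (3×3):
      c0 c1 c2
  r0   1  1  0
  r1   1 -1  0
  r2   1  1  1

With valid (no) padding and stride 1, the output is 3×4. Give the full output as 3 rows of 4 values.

0 -21 -6 -7
9 -10 1 -4
8 -10 -4 -13

Output[0,0]: The receptive field on the input at this output position is [0 -4 -4 / 2 -4 -1 / 5 -4 -3]. Elementwise product with the kernel and sum: 0·1 + -4·1 + 2·1 + -4·-1 + 5·1 + -4·1 + -3·1.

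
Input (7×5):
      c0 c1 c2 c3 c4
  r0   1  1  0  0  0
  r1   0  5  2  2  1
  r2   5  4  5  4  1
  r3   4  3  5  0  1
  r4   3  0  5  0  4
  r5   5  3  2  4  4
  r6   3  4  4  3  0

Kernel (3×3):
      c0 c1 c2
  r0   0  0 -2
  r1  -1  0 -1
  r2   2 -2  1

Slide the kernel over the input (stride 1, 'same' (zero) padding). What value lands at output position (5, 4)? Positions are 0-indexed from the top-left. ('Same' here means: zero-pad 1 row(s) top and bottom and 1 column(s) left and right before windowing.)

The receptive field on the zero-padded input at this output position is [0 4 0 / 4 4 0 / 3 0 0]. Elementwise product with the kernel and sum: 0·-2 + 4·-1 + 0·-1 + 3·2 + 0·-2 + 0·1.

2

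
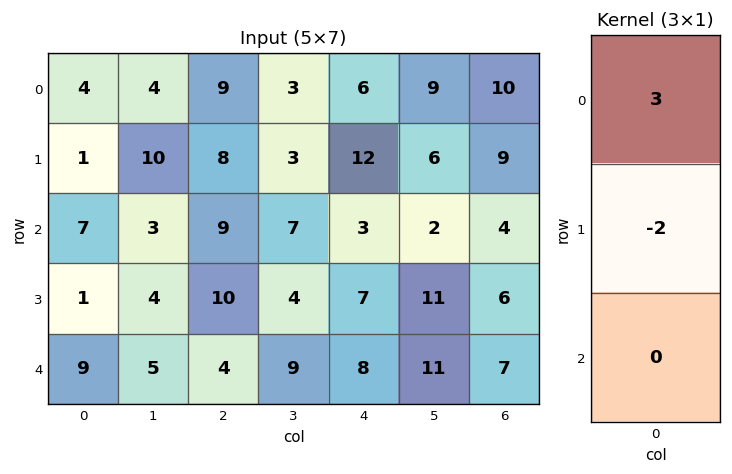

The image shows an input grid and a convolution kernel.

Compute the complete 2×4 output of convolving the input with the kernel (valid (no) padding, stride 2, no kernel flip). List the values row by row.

Output[0,0]: The receptive field on the input at this output position is [4 / 1 / 7]. Elementwise product with the kernel and sum: 4·3 + 1·-2.

10 11 -6 12
19 7 -5 0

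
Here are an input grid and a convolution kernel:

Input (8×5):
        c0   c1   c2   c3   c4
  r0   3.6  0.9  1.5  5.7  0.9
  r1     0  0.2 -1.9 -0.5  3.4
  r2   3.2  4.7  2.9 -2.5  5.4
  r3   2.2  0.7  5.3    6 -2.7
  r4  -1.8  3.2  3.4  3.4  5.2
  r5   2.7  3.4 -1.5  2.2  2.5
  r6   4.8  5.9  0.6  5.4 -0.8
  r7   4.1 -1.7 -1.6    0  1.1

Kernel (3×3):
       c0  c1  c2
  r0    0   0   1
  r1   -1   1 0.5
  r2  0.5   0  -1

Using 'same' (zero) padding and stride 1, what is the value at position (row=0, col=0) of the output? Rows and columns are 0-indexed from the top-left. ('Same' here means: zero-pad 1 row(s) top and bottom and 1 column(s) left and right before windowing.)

The receptive field on the zero-padded input at this output position is [0 0 0 / 0 3.6 0.9 / 0 0 0.2]. Elementwise product with the kernel and sum: 0·1 + 0·-1 + 3.6·1 + 0.9·0.5 + 0·0.5 + 0.2·-1.

3.85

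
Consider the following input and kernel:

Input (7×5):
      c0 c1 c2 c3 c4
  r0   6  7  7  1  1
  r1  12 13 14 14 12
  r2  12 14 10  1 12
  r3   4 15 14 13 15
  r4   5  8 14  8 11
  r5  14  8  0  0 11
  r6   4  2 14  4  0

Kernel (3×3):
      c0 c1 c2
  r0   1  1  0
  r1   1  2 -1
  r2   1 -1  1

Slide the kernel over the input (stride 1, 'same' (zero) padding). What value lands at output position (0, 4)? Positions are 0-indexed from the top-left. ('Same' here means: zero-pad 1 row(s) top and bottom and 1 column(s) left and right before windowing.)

5

The receptive field on the zero-padded input at this output position is [0 0 0 / 1 1 0 / 14 12 0]. Elementwise product with the kernel and sum: 0·1 + 0·1 + 1·1 + 1·2 + 0·-1 + 14·1 + 12·-1 + 0·1.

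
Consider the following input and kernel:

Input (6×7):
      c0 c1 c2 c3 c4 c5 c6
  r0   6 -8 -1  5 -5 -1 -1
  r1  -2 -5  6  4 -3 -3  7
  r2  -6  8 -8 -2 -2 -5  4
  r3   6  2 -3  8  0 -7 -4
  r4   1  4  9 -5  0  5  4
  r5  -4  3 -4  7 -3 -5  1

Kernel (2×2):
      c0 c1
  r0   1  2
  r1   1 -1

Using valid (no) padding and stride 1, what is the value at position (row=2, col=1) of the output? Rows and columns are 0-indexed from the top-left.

The receptive field on the input at this output position is [8 -8 / 2 -3]. Elementwise product with the kernel and sum: 8·1 + -8·2 + 2·1 + -3·-1.

-3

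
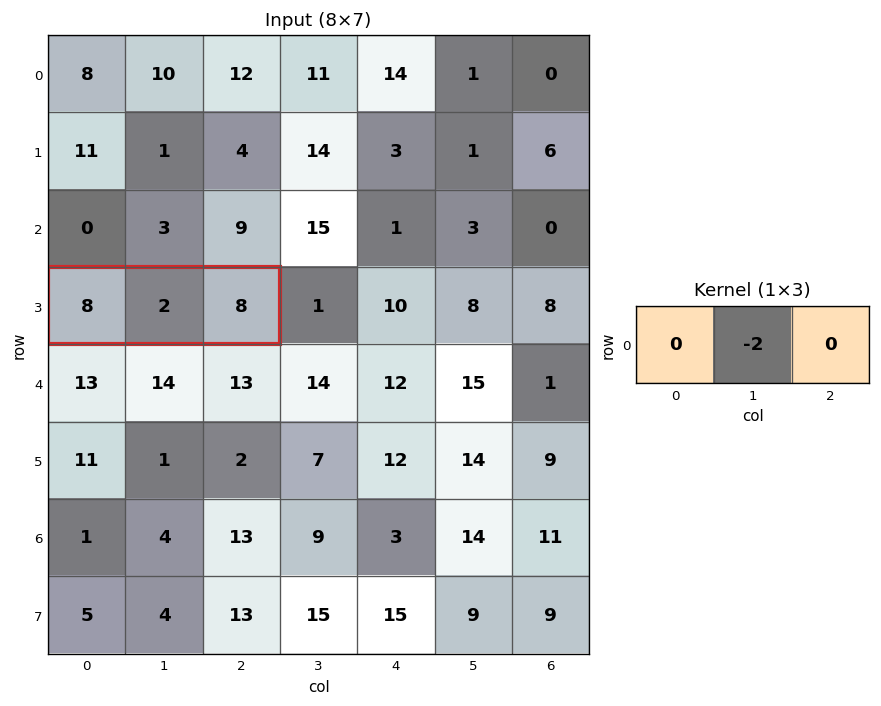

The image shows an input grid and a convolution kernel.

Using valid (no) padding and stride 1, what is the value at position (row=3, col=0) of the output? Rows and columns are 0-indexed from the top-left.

The receptive field on the input at this output position is [8 2 8]. Elementwise product with the kernel and sum: 2·-2.

-4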